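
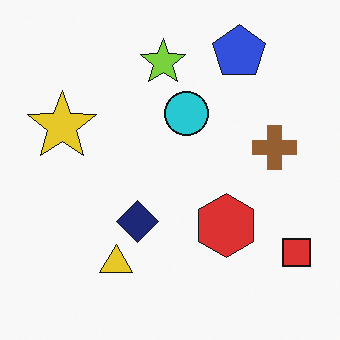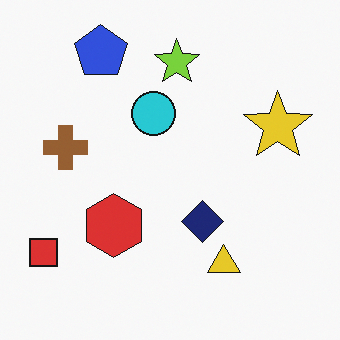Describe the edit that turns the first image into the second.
Flipped horizontally (left ↔ right).

The red square is in the bottom-right of the first image and the bottom-left of the second — shapes on opposite sides of the vertical midline have swapped in a mirror flip.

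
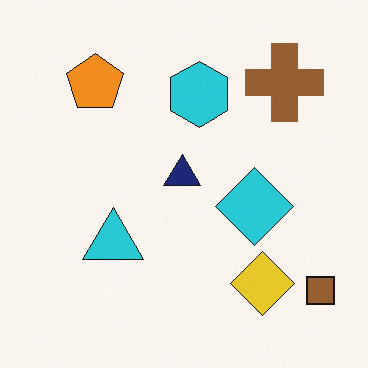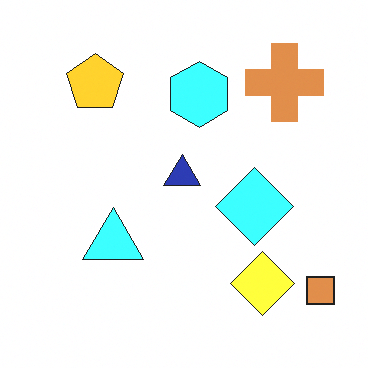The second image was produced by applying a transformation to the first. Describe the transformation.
It was brightened a lot.

Every pixel — background and shapes alike — is uniformly brightened.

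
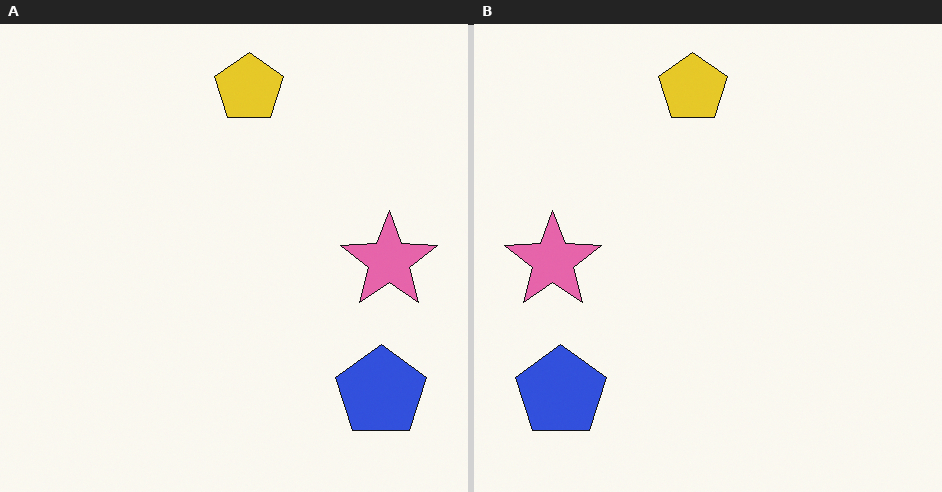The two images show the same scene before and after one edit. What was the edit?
Flipped horizontally (left ↔ right).

The pink star is in the right of the left (A) image and the left of the right (B) — shapes on opposite sides of the vertical midline have swapped in a mirror flip.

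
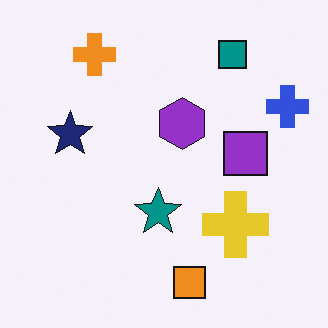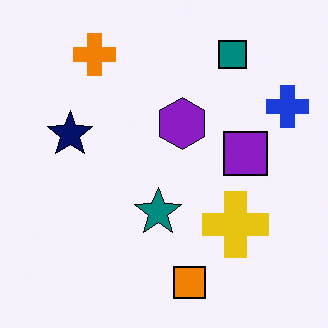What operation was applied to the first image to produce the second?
The second image is the first given slightly increased contrast.

Tones are pushed away from mid-grey across the whole image — a global contrast change.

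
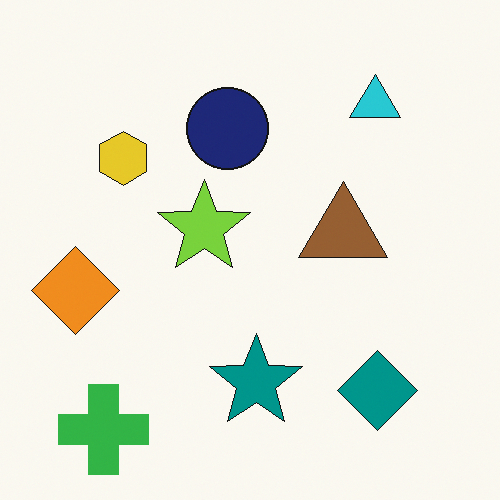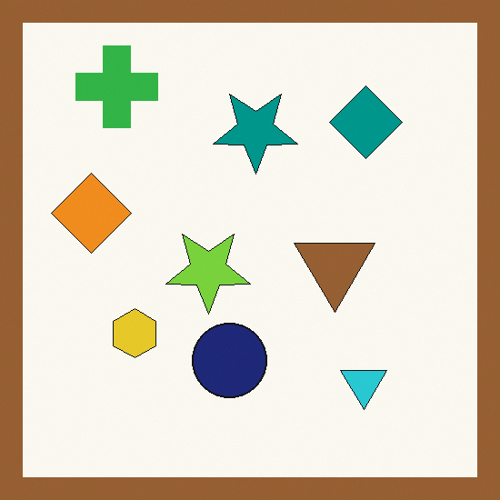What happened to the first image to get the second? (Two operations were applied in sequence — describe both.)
This is the original image flipped vertically (top ↔ bottom), then framed with a brown border.

The green cross is in the bottom-left of the first image and the top-left of the second — shapes on opposite sides of the horizontal midline have swapped in a mirror flip. A solid brown frame runs around the edge of the second image, with the content slightly shrunk inside it.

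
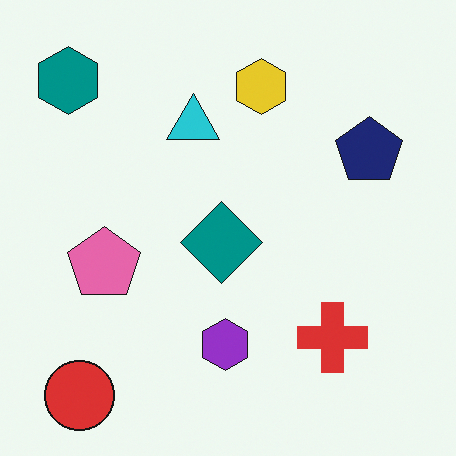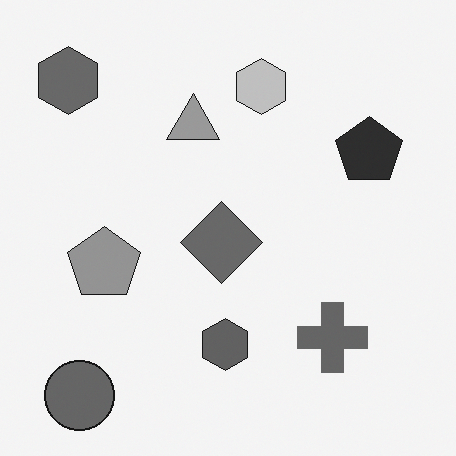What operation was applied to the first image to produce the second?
The transformation is: converted to grayscale.

All color is removed — every shape is now a shade of grey.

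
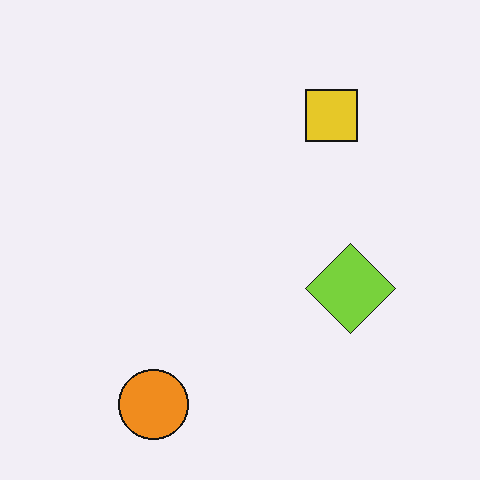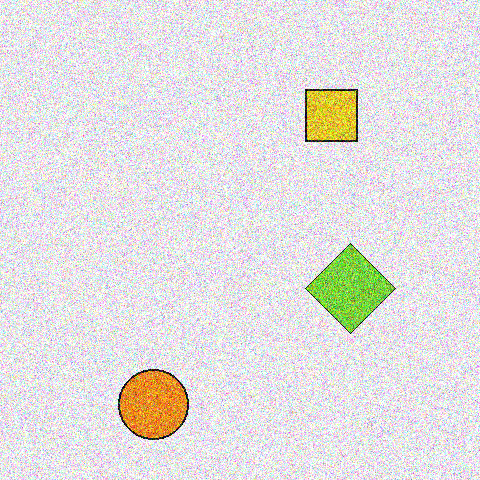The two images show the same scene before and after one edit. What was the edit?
This is the original image degraded with a thick layer of grain.

Random speckle covers the whole image, including the flat background.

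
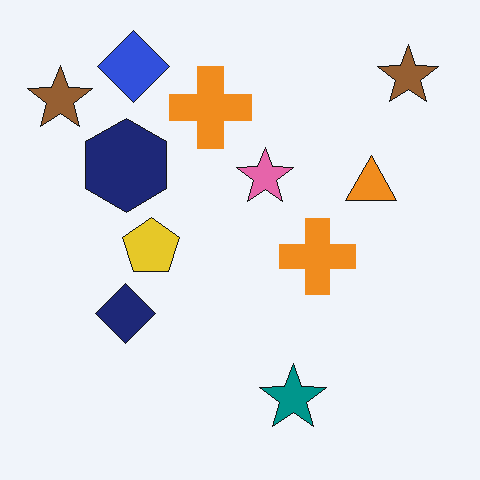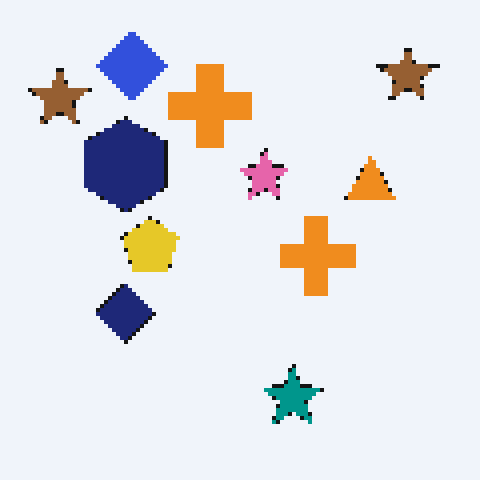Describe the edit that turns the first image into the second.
Mildly pixelated.

Shapes are reduced to large square blocks; fine edges and outlines are lost — a downscale-then-upscale (mosaic) effect.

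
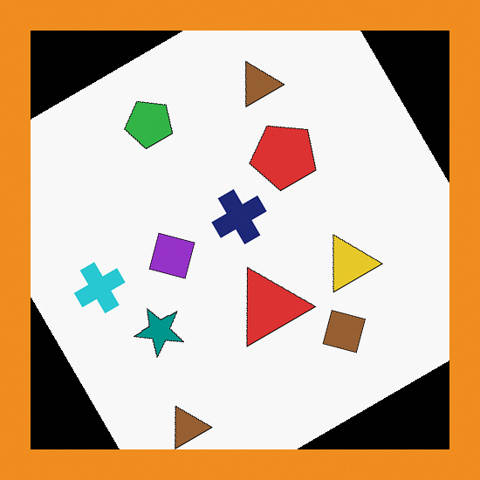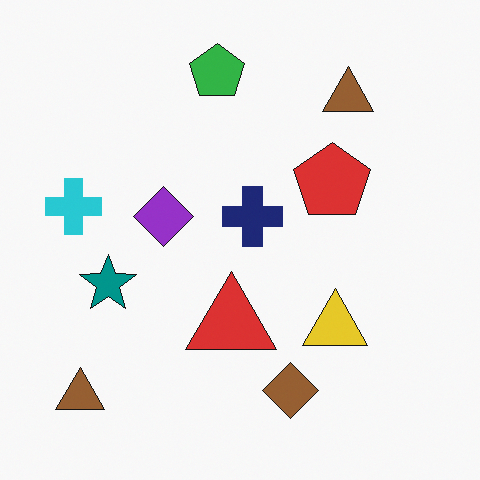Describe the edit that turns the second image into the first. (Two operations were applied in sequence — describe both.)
Rotated counter-clockwise by a large amount — several tens of degrees, then framed with a orange border.

Every shape is tilted by the same angle and the image corners show triangular fill wedges — a whole-image rotation by a non-right angle. A solid orange frame runs around the edge of the first image, with the content slightly shrunk inside it.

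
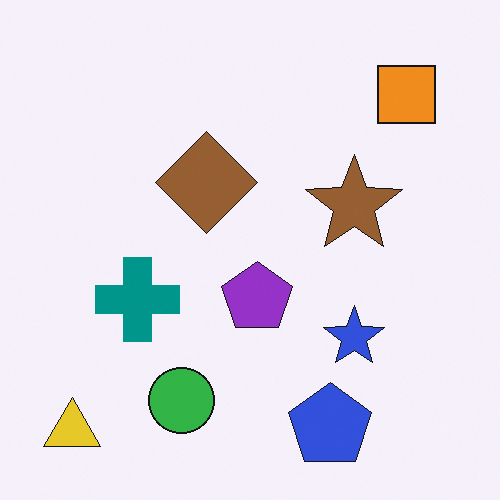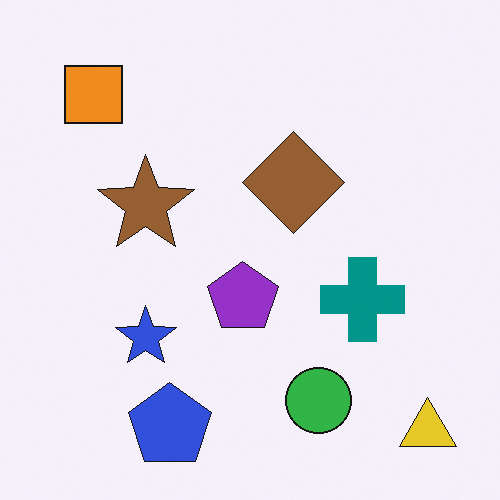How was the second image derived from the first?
The second image is the first flipped horizontally (left ↔ right).

The yellow triangle is in the bottom-left of the first image and the bottom-right of the second — shapes on opposite sides of the vertical midline have swapped in a mirror flip.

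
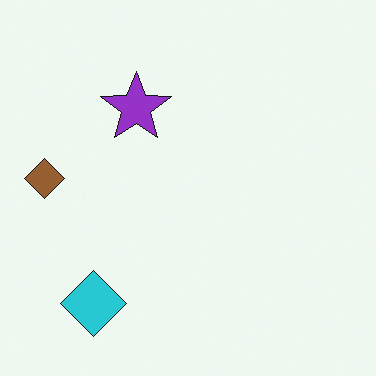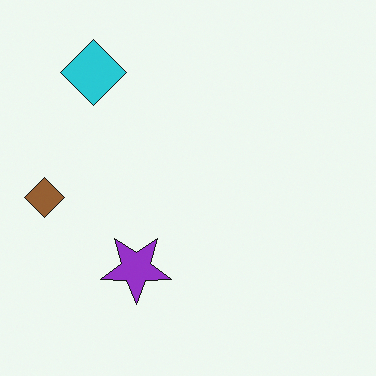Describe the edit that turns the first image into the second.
This is the original image flipped vertically (top ↔ bottom).

The cyan diamond is in the bottom-left of the first image and the top-left of the second — shapes on opposite sides of the horizontal midline have swapped in a mirror flip.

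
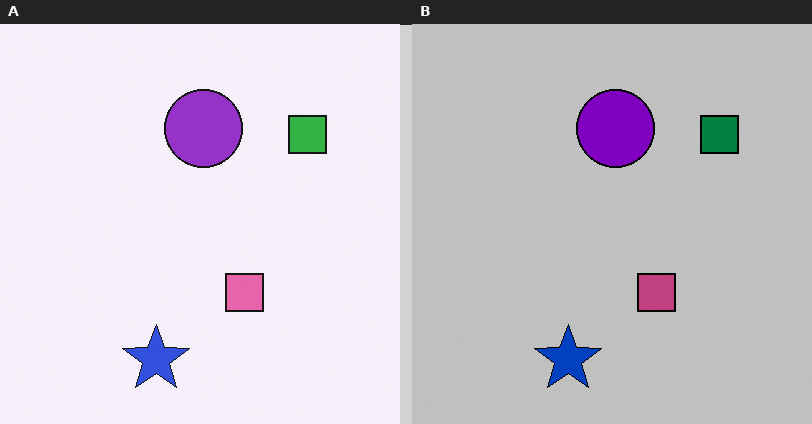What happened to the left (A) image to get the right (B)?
The right (B) image is the left (A) heavily posterized to just a handful of flat colors.

Each flat color has snapped to a coarser quantized level — most visibly, the near-white background has dropped to a flat grey.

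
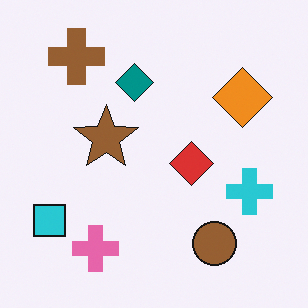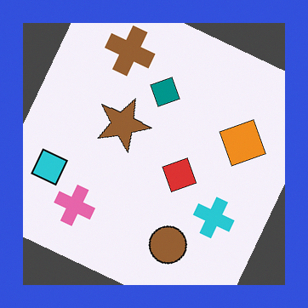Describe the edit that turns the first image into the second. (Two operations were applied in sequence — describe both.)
The transformation is: rotated clockwise by a moderate amount, then framed with a blue border.

Every shape is tilted by the same angle and the image corners show triangular fill wedges — a whole-image rotation by a non-right angle. A solid blue frame runs around the edge of the second image, with the content slightly shrunk inside it.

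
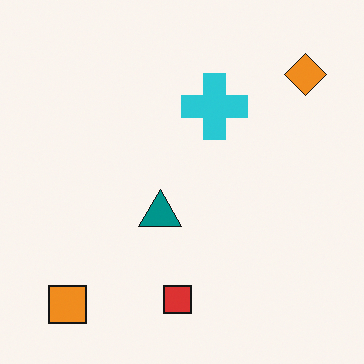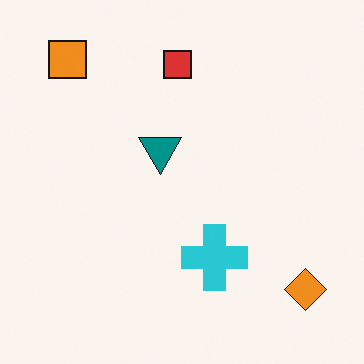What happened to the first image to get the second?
The second image is the first flipped vertically (top ↔ bottom).

The orange square is in the bottom-left of the first image and the top-left of the second — shapes on opposite sides of the horizontal midline have swapped in a mirror flip.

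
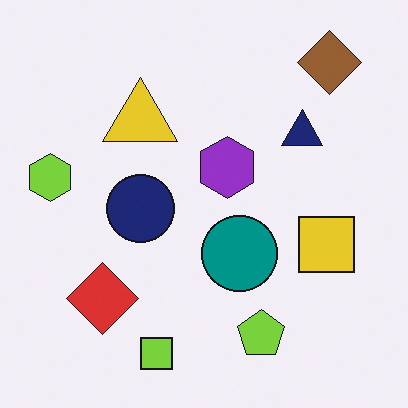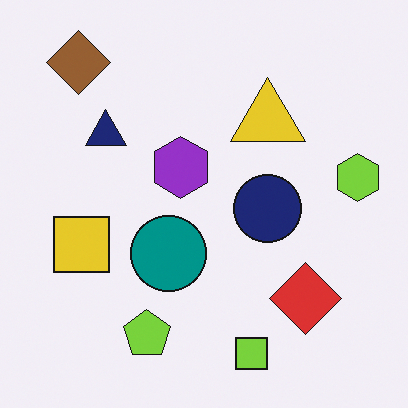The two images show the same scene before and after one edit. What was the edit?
The transformation is: flipped horizontally (left ↔ right).

The lime hexagon is in the left of the first image and the right of the second — shapes on opposite sides of the vertical midline have swapped in a mirror flip.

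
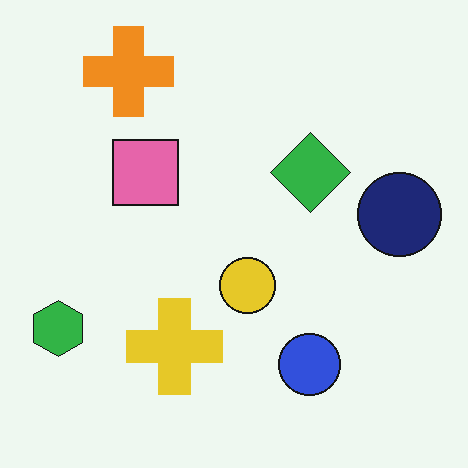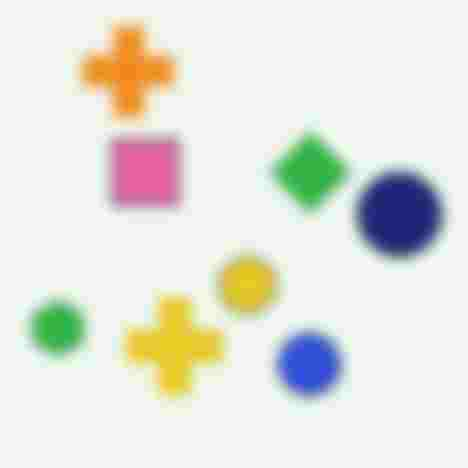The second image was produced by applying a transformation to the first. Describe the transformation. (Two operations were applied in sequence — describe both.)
The image was strongly gaussian-blurred, then degraded with heavy JPEG compression.

Shape edges and outlines are uniformly softened across the whole image. Blocky 8×8 compression artifacts appear around shape edges and the flat background shows ringing — characteristic JPEG degradation.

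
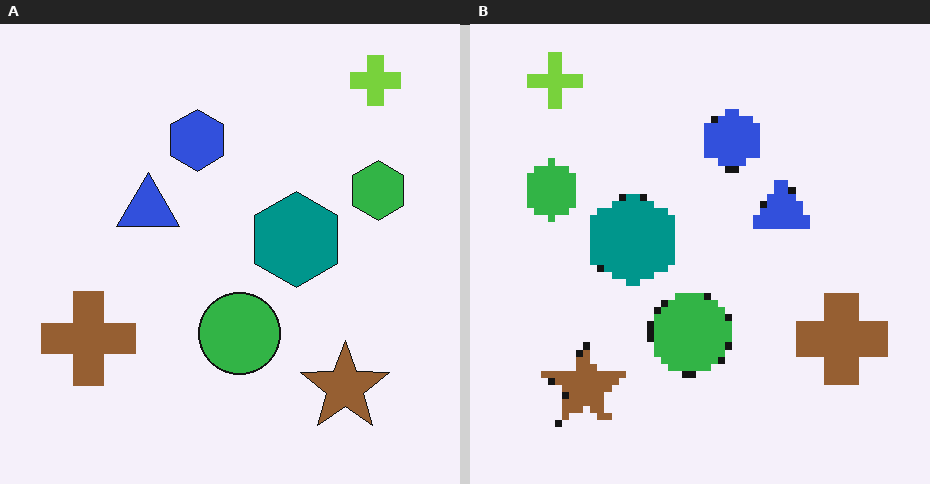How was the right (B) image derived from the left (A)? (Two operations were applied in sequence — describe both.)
The right (B) image is the left (A) flipped horizontally (left ↔ right), then moderately pixelated.

The green hexagon is in the right of the left (A) image and the left of the right (B) — shapes on opposite sides of the vertical midline have swapped in a mirror flip. Shapes are reduced to large square blocks; fine edges and outlines are lost — a downscale-then-upscale (mosaic) effect.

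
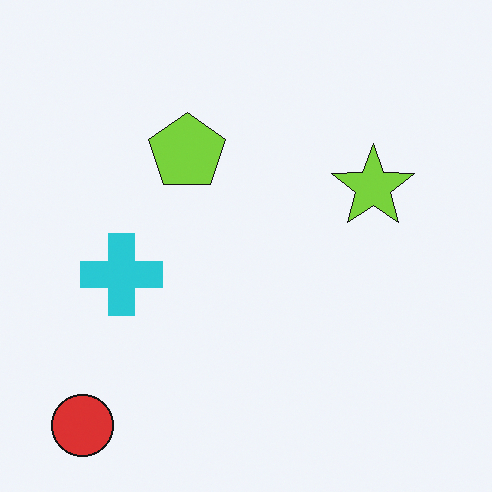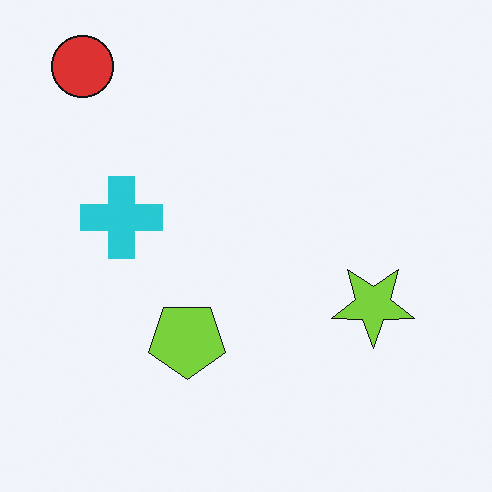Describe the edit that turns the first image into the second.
The image was flipped vertically (top ↔ bottom).

The red circle is in the bottom-left of the first image and the top-left of the second — shapes on opposite sides of the horizontal midline have swapped in a mirror flip.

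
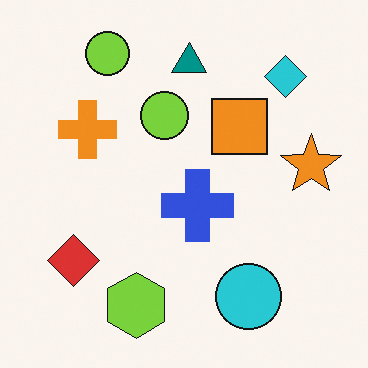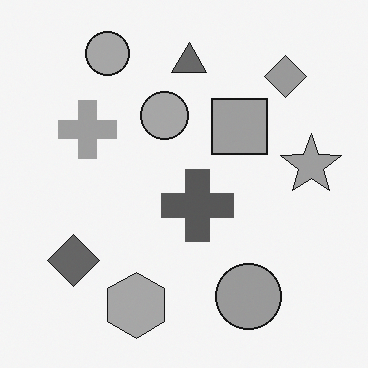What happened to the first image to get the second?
Converted to grayscale.

All color is removed — every shape is now a shade of grey.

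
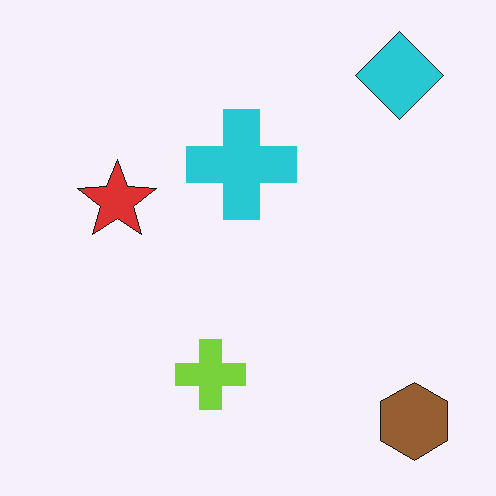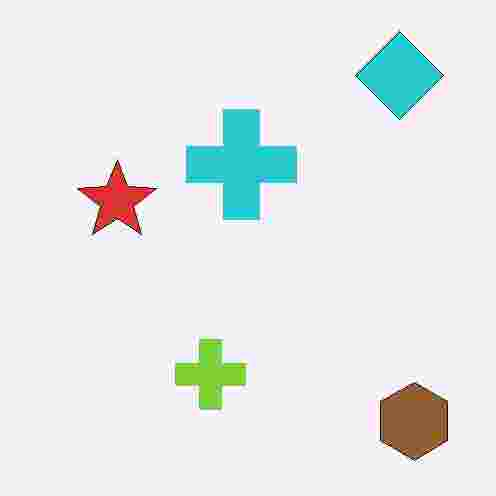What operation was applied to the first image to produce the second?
The image was heavily JPEG-compressed with obvious blocking artifacts.

Blocky 8×8 compression artifacts appear around shape edges and the flat background shows ringing — characteristic JPEG degradation.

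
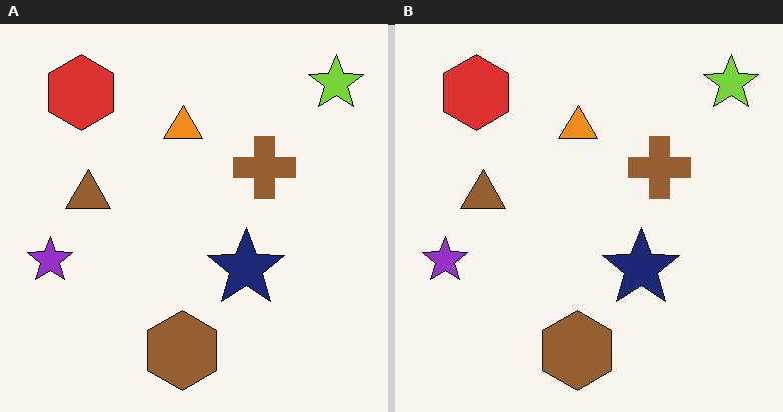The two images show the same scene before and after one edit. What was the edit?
The right (B) image is the left (A) JPEG-compressed with visible artifacts.

Blocky 8×8 compression artifacts appear around shape edges and the flat background shows ringing — characteristic JPEG degradation.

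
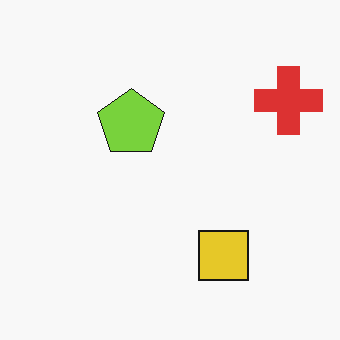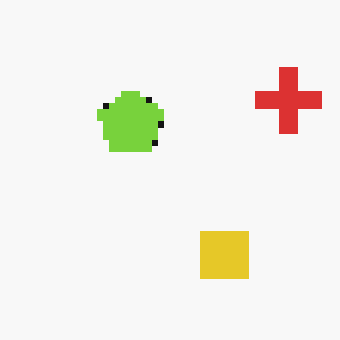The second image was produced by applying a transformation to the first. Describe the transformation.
It was pixelated into visible square blocks.

Shapes are reduced to large square blocks; fine edges and outlines are lost — a downscale-then-upscale (mosaic) effect.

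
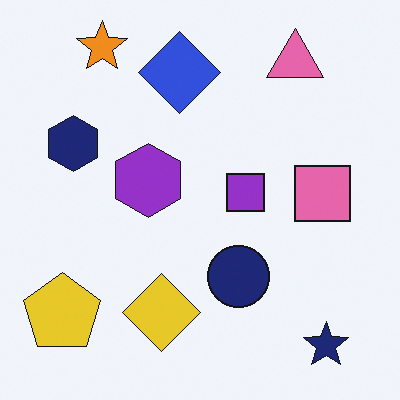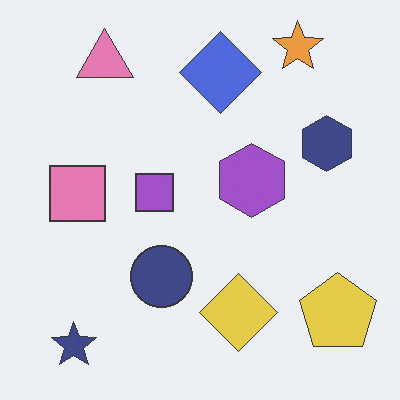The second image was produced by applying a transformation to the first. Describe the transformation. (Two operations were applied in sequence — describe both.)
The second image is the first flipped horizontally (left ↔ right), then given slightly reduced contrast.

The yellow pentagon is in the bottom-left of the first image and the bottom-right of the second — shapes on opposite sides of the vertical midline have swapped in a mirror flip. Tones are pushed toward mid-grey across the whole image — a global contrast change.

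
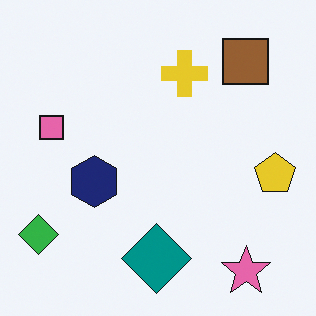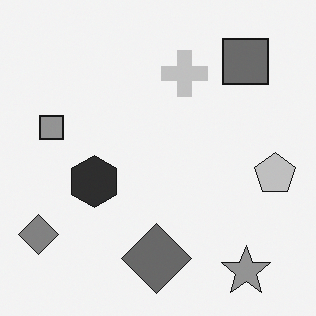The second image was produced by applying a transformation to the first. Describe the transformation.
The transformation is: converted to grayscale.

All color is removed — every shape is now a shade of grey.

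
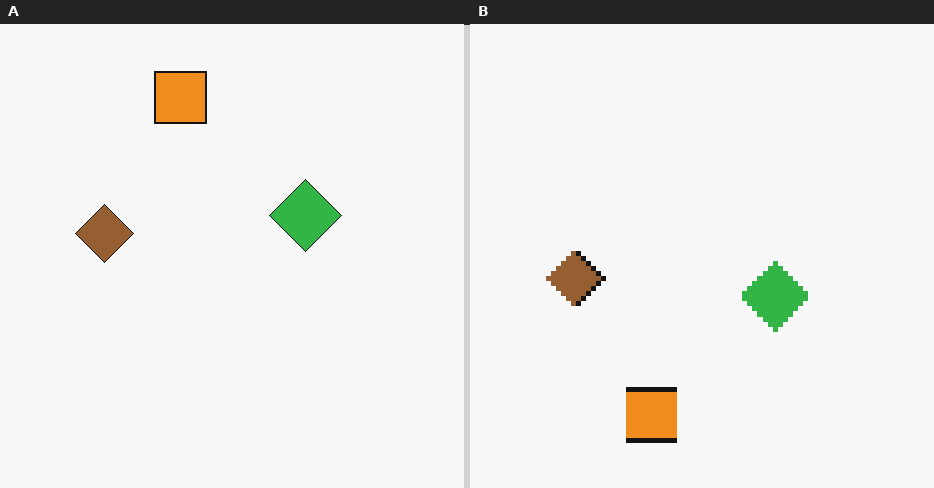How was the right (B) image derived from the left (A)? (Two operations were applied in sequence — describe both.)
Flipped vertically (top ↔ bottom), then lightly pixelated (a mild mosaic effect).

The orange square is in the top of the left (A) image and the bottom of the right (B) — shapes on opposite sides of the horizontal midline have swapped in a mirror flip. Shapes are reduced to large square blocks; fine edges and outlines are lost — a downscale-then-upscale (mosaic) effect.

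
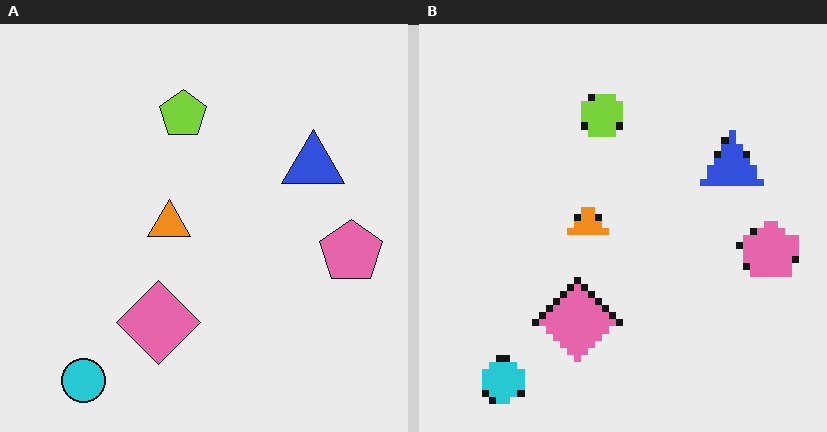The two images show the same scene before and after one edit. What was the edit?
It was pixelated into visible square blocks.

Shapes are reduced to large square blocks; fine edges and outlines are lost — a downscale-then-upscale (mosaic) effect.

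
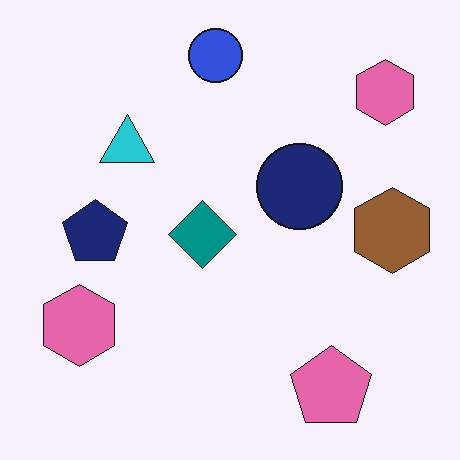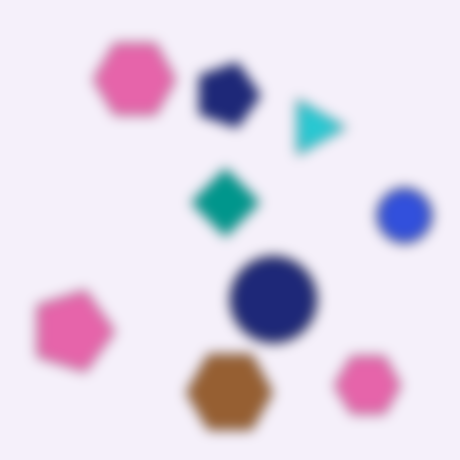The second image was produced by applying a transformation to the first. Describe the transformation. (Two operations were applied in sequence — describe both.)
Strongly gaussian-blurred, then rotated 90° clockwise.

Shape edges and outlines are uniformly softened across the whole image. The pink pentagon sits in the bottom-right of the first image and the bottom-left of the second — consistent with a whole-image 90° clockwise rotation.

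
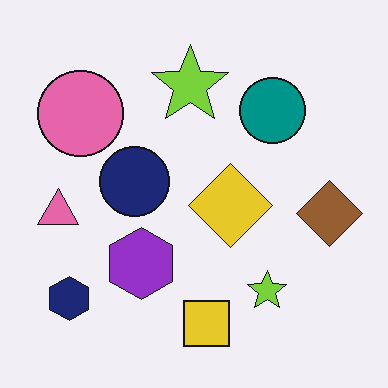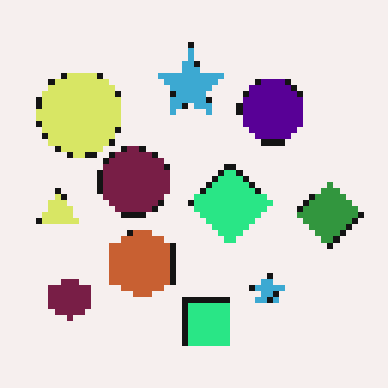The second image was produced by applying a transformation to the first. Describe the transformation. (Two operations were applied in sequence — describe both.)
The image was hue-shifted by a moderate amount, then pixelated into visible square blocks.

Every shape's color has rotated by the same amount around the hue wheel — a uniform hue shift. Shapes are reduced to large square blocks; fine edges and outlines are lost — a downscale-then-upscale (mosaic) effect.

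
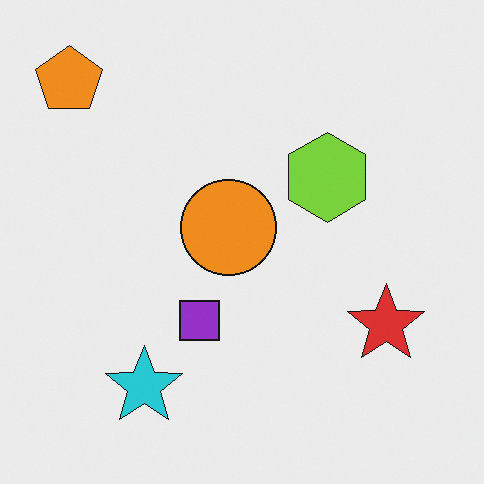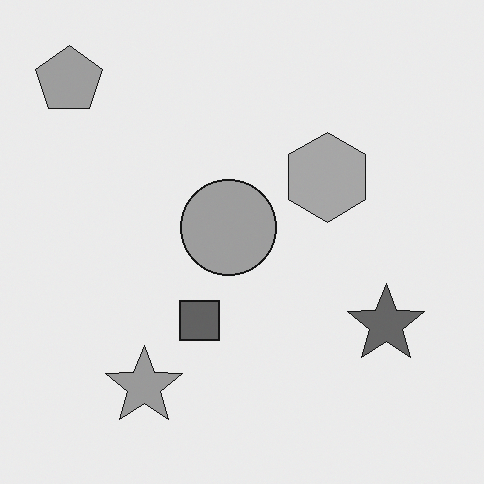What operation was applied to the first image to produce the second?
Converted to grayscale.

All color is removed — every shape is now a shade of grey.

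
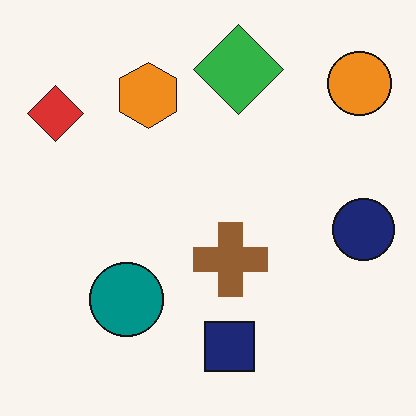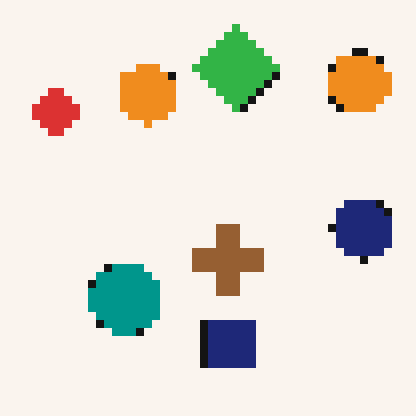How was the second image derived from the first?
This is the original image pixelated into visible square blocks.

Shapes are reduced to large square blocks; fine edges and outlines are lost — a downscale-then-upscale (mosaic) effect.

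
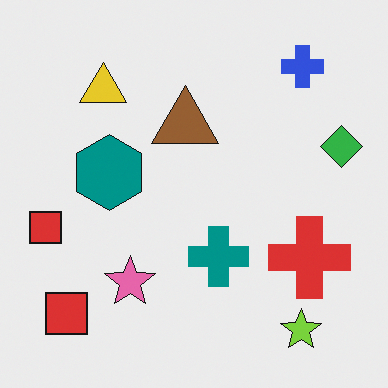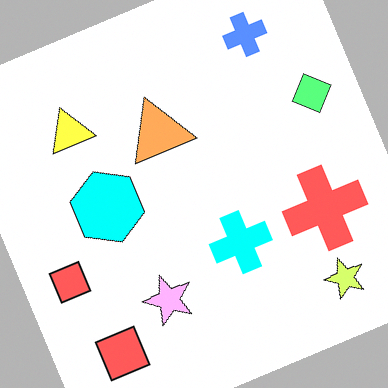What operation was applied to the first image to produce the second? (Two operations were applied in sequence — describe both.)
The transformation is: brightened a lot, then rotated counter-clockwise by a clearly visible amount.

Every pixel — background and shapes alike — is uniformly brightened. Every shape is tilted by the same angle and the image corners show triangular fill wedges — a whole-image rotation by a non-right angle.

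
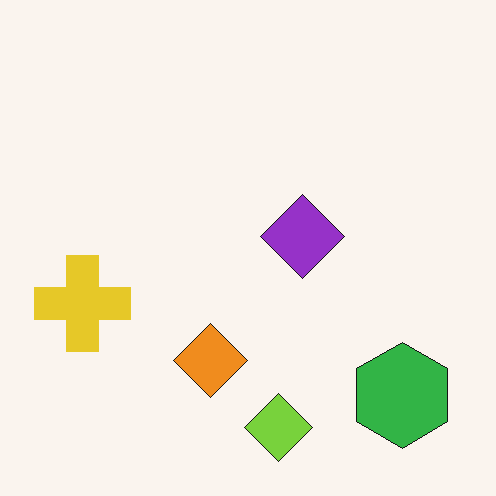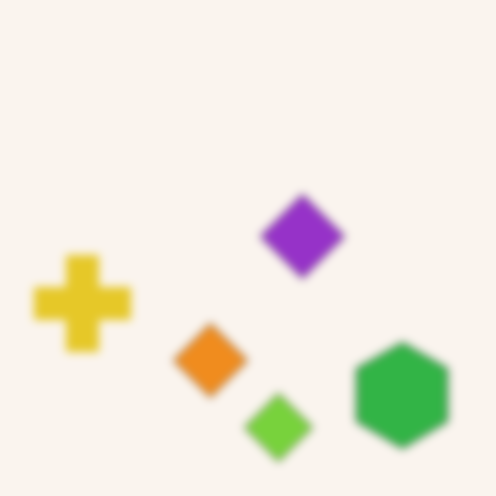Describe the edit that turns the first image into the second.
Moderately blurred.

Shape edges and outlines are uniformly softened across the whole image.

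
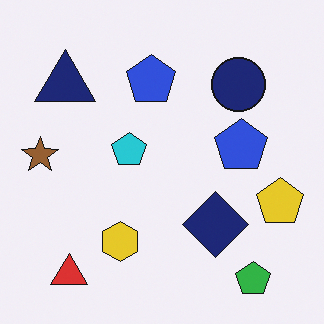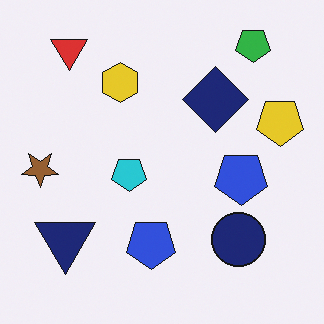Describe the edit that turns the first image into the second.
This is the original image flipped vertically (top ↔ bottom).

The green pentagon is in the bottom-right of the first image and the top-right of the second — shapes on opposite sides of the horizontal midline have swapped in a mirror flip.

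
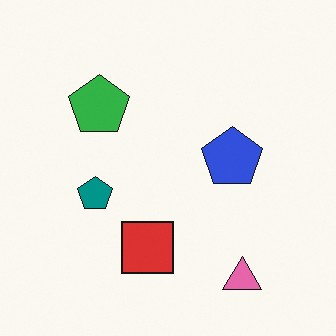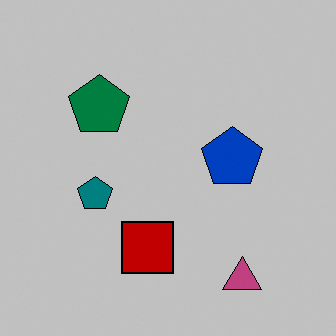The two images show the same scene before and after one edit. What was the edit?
The second image is the first aggressively posterized.

Each flat color has snapped to a coarser quantized level — most visibly, the near-white background has dropped to a flat grey.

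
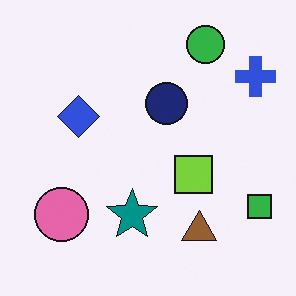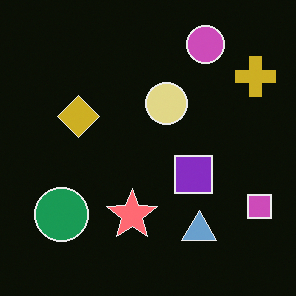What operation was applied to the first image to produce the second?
The image was color-inverted (negative).

The light background has become dark and every shape's color is its complement — a photographic negative.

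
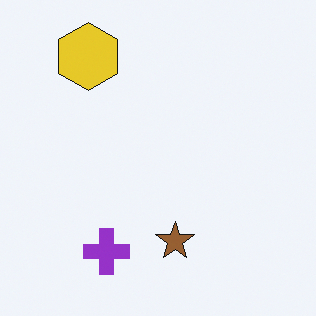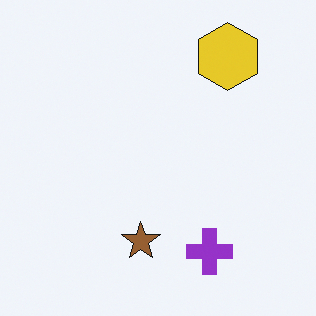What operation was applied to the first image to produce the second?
The second image is the first flipped horizontally (left ↔ right).

The yellow hexagon is in the top-left of the first image and the top-right of the second — shapes on opposite sides of the vertical midline have swapped in a mirror flip.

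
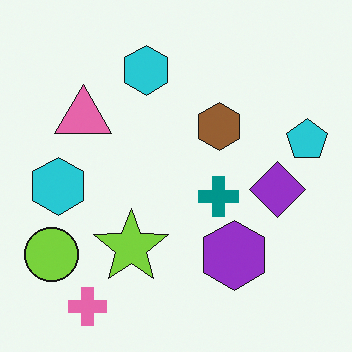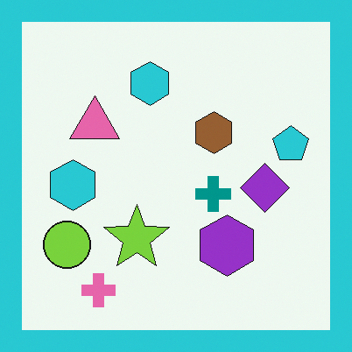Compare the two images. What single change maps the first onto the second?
This is the original image framed with a cyan border.

A solid cyan frame runs around the edge of the second image, with the content slightly shrunk inside it.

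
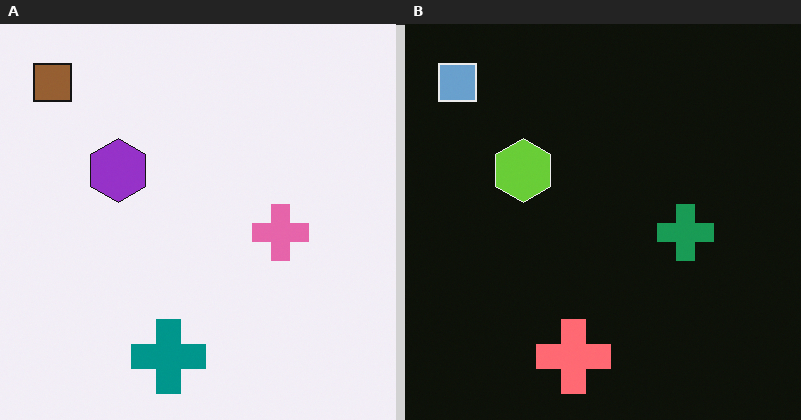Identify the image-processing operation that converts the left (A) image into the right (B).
The right (B) image is the left (A) color-inverted (negative).

The light background has become dark and every shape's color is its complement — a photographic negative.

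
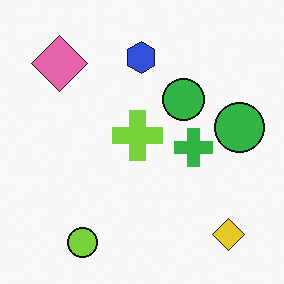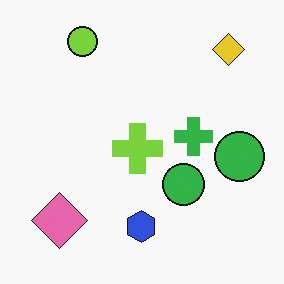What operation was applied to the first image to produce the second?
It was flipped vertically (top ↔ bottom).

The lime circle is in the bottom-left of the first image and the top-left of the second — shapes on opposite sides of the horizontal midline have swapped in a mirror flip.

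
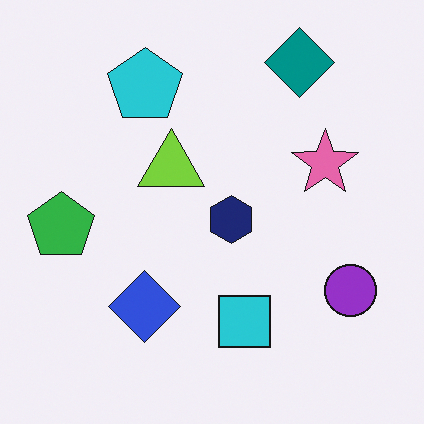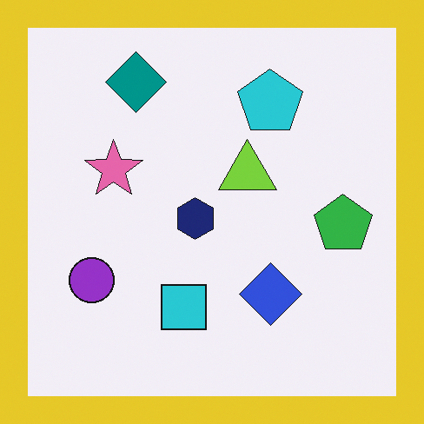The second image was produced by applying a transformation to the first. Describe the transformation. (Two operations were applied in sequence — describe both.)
The image was flipped horizontally (left ↔ right), then framed with a yellow border.

The green pentagon is in the left of the first image and the right of the second — shapes on opposite sides of the vertical midline have swapped in a mirror flip. A solid yellow frame runs around the edge of the second image, with the content slightly shrunk inside it.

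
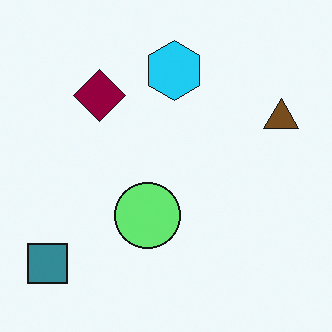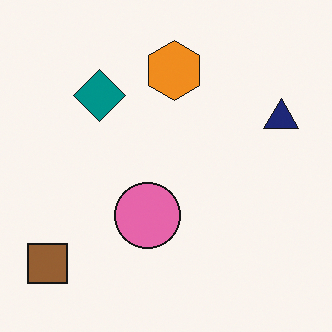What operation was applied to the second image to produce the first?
This is the original image hue-shifted through roughly half the color wheel.

Every shape's color has rotated by the same amount around the hue wheel — a uniform hue shift.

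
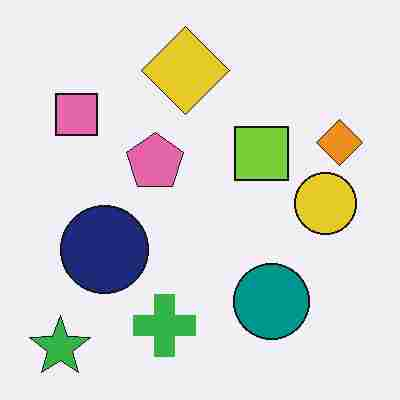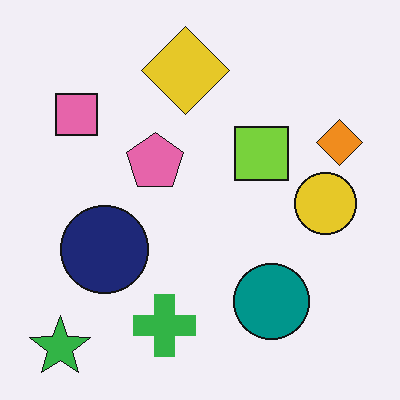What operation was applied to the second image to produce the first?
Heavily JPEG-compressed with obvious blocking artifacts.

Blocky 8×8 compression artifacts appear around shape edges and the flat background shows ringing — characteristic JPEG degradation.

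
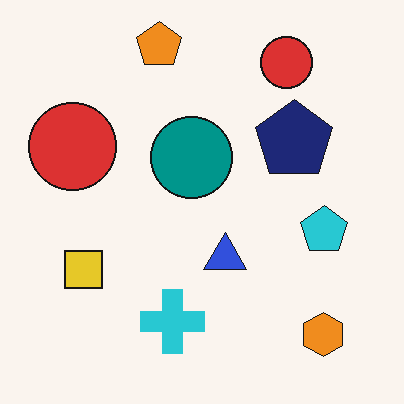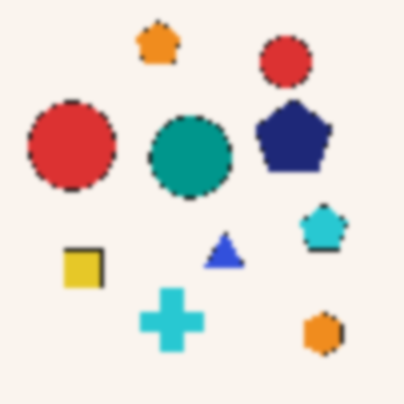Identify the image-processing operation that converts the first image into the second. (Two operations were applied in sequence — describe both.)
The second image is the first lightly pixelated (a mild mosaic effect), then slightly softened.

Shapes are reduced to large square blocks; fine edges and outlines are lost — a downscale-then-upscale (mosaic) effect. Shape edges and outlines are uniformly softened across the whole image.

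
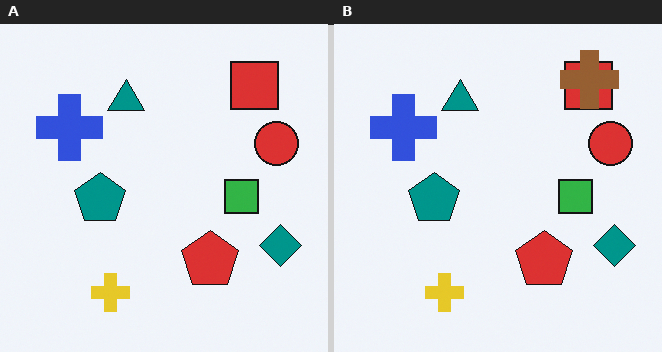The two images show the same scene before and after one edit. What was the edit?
The transformation is: overlaid with an additional brown cross.

A brown cross appears in the right (B) image that is absent from the left (A).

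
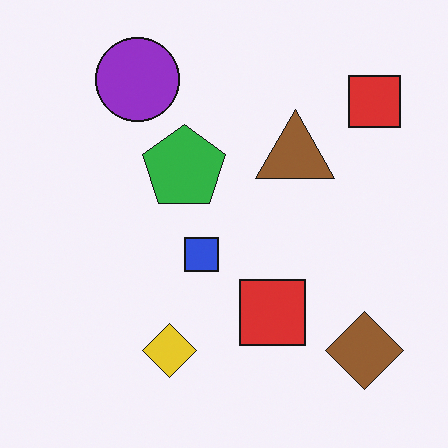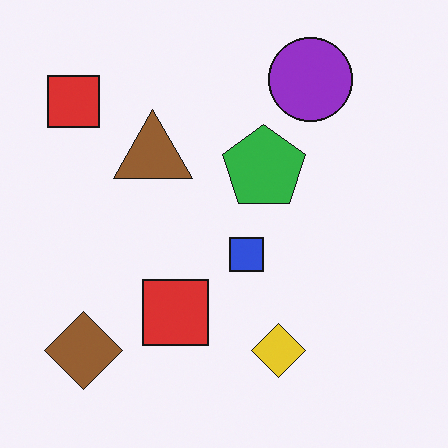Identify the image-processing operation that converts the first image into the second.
It was flipped horizontally (left ↔ right).

The brown diamond is in the bottom-right of the first image and the bottom-left of the second — shapes on opposite sides of the vertical midline have swapped in a mirror flip.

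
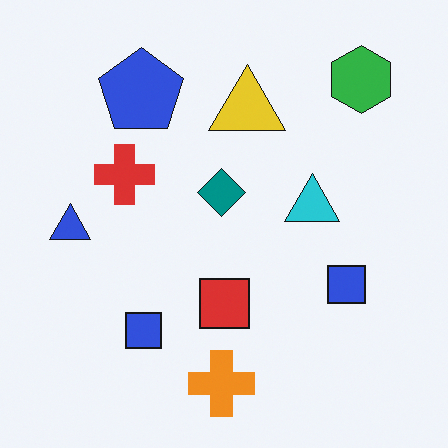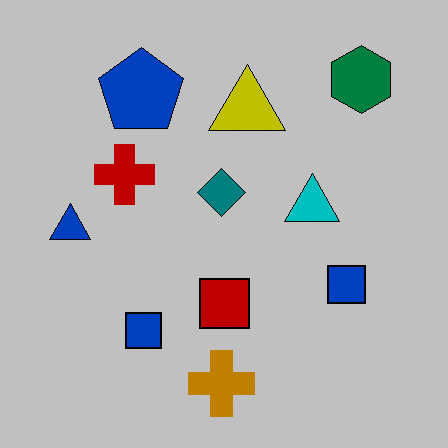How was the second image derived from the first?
The second image is the first aggressively posterized.

Each flat color has snapped to a coarser quantized level — most visibly, the near-white background has dropped to a flat grey.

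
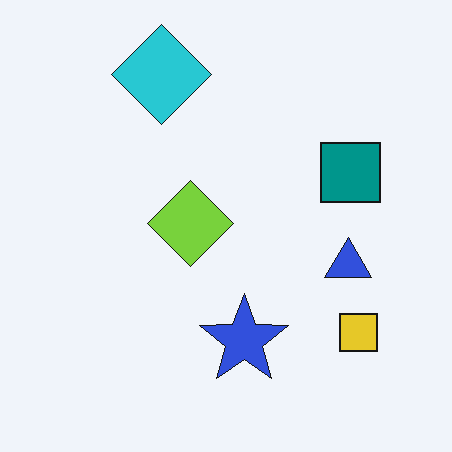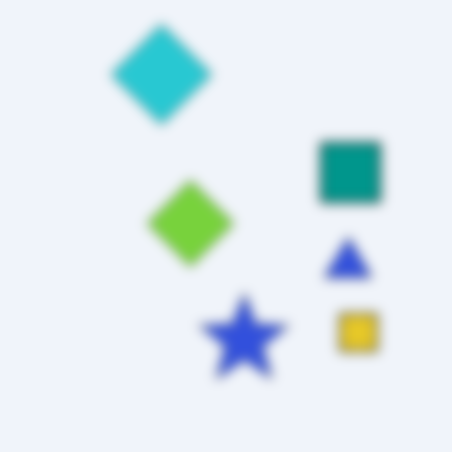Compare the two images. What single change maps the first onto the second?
The transformation is: strongly gaussian-blurred.

Shape edges and outlines are uniformly softened across the whole image.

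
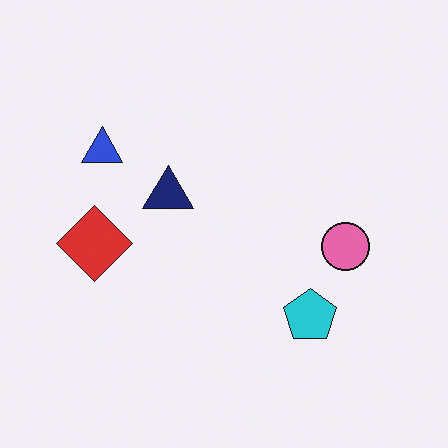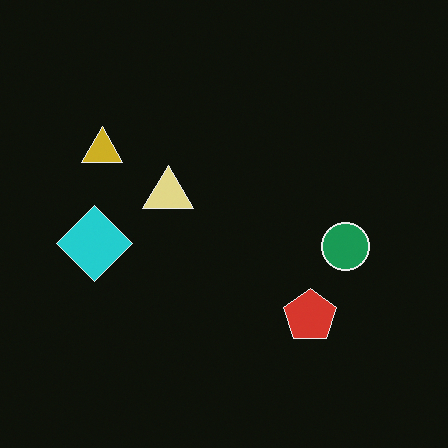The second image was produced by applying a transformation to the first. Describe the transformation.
The image was color-inverted (negative).

The light background has become dark and every shape's color is its complement — a photographic negative.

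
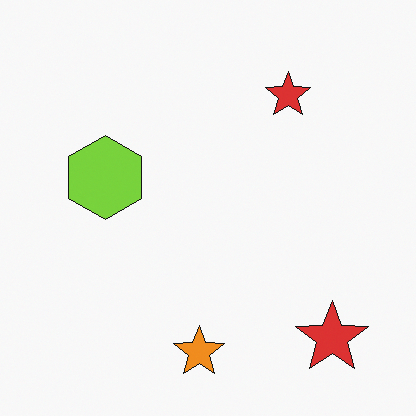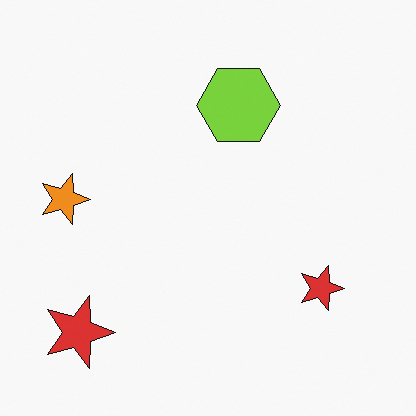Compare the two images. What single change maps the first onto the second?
Rotated 90° clockwise.

The orange star sits in the bottom of the first image and the left of the second — consistent with a whole-image 90° clockwise rotation.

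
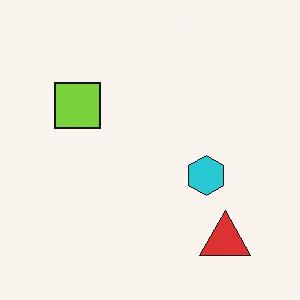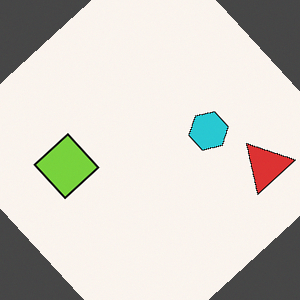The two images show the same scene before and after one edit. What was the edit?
Rotated counter-clockwise by a large amount — several tens of degrees.

Every shape is tilted by the same angle and the image corners show triangular fill wedges — a whole-image rotation by a non-right angle.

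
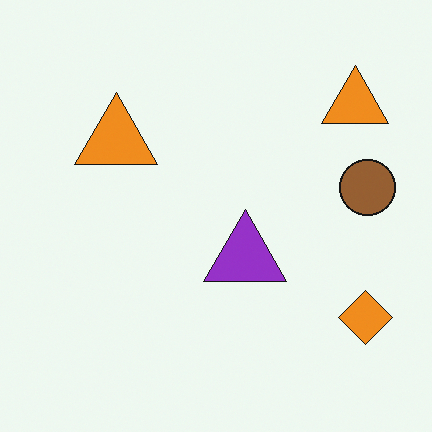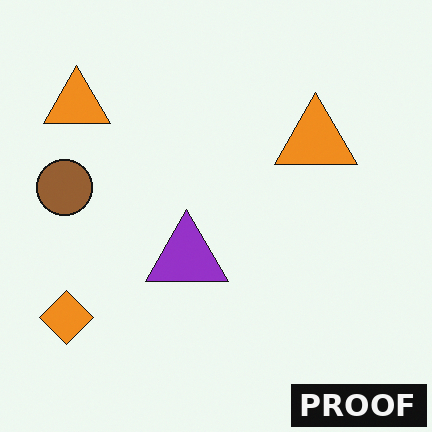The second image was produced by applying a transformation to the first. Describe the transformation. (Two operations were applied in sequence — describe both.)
It was flipped horizontally (left ↔ right), then watermarked with the text "PROOF" in the lower-right corner.

The brown circle is in the right of the first image and the left of the second — shapes on opposite sides of the vertical midline have swapped in a mirror flip. A dark label reading "PROOF" appears in the lower-right corner.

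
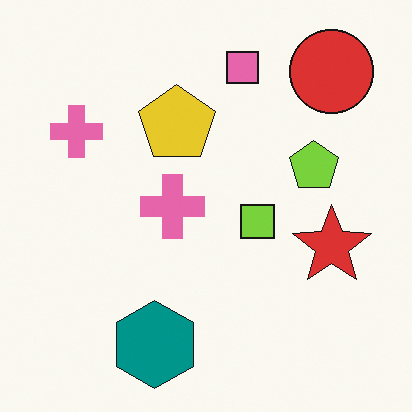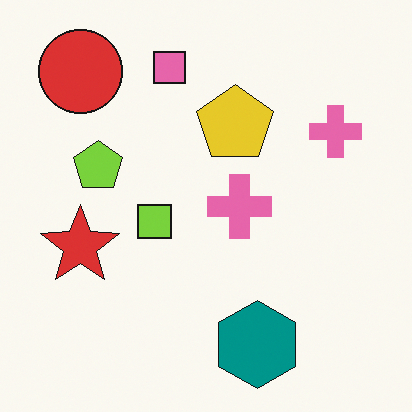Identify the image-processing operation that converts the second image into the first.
Flipped horizontally (left ↔ right).

The red circle is in the top-left of the second image and the top-right of the first — shapes on opposite sides of the vertical midline have swapped in a mirror flip.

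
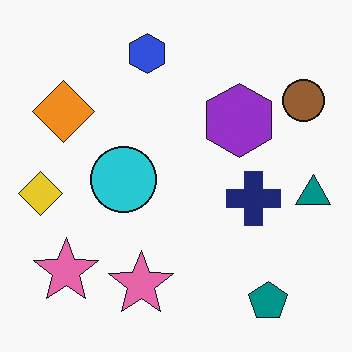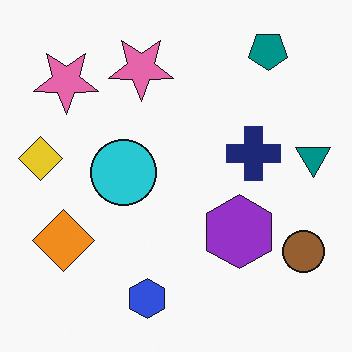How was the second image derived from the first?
This is the original image flipped vertically (top ↔ bottom).

The teal pentagon is in the bottom-right of the first image and the top-right of the second — shapes on opposite sides of the horizontal midline have swapped in a mirror flip.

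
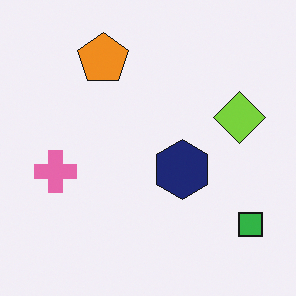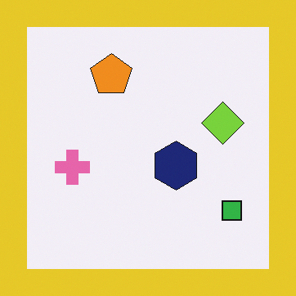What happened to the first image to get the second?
The transformation is: framed with a yellow border.

A solid yellow frame runs around the edge of the second image, with the content slightly shrunk inside it.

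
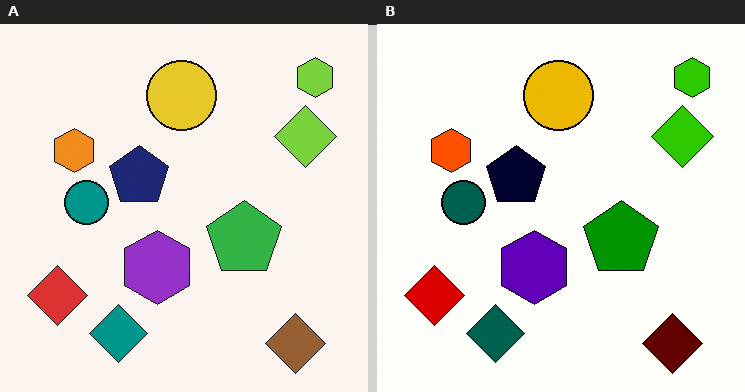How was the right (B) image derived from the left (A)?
Given much higher contrast.

Tones are pushed away from mid-grey across the whole image — a global contrast change.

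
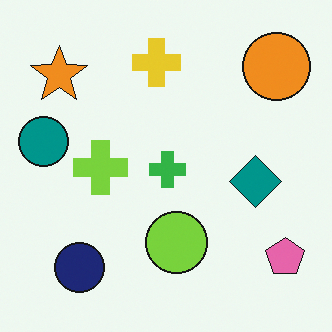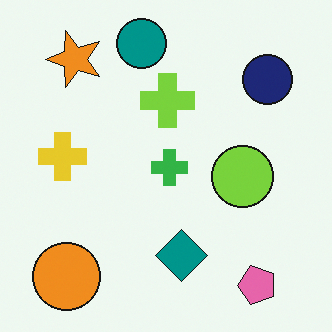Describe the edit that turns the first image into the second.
The second image is the first transposed (reflected across the top-left ↔ bottom-right diagonal).

Shapes have swapped their row and column positions — what was in the top-right is now in the bottom-left — a diagonal reflection.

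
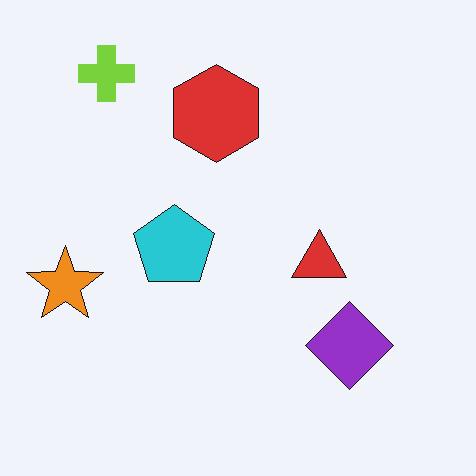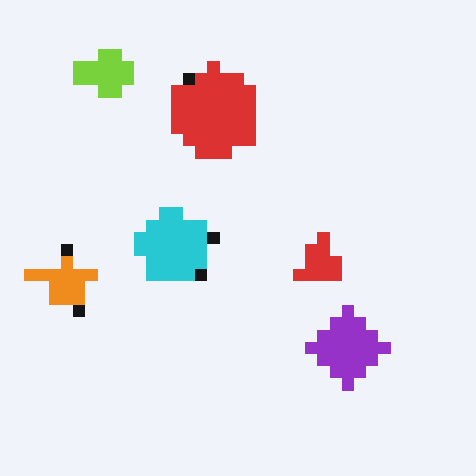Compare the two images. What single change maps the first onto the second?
It was heavily pixelated into large blocks.

Shapes are reduced to large square blocks; fine edges and outlines are lost — a downscale-then-upscale (mosaic) effect.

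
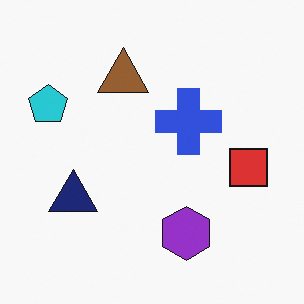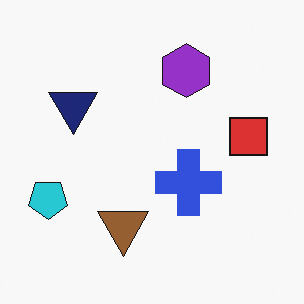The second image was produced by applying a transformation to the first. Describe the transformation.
It was flipped vertically (top ↔ bottom).

The purple hexagon is in the bottom of the first image and the top of the second — shapes on opposite sides of the horizontal midline have swapped in a mirror flip.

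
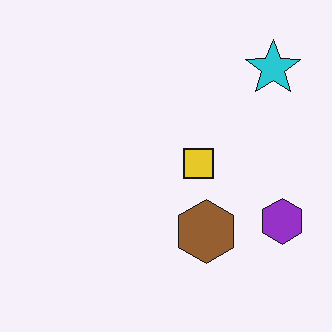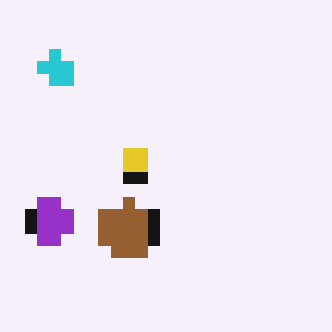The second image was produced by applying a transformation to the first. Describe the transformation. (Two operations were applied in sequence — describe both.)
It was heavily pixelated into large blocks, then flipped horizontally (left ↔ right).

Shapes are reduced to large square blocks; fine edges and outlines are lost — a downscale-then-upscale (mosaic) effect. The purple hexagon is in the right of the first image and the left of the second — shapes on opposite sides of the vertical midline have swapped in a mirror flip.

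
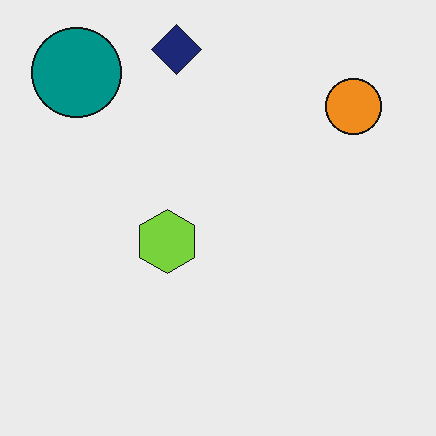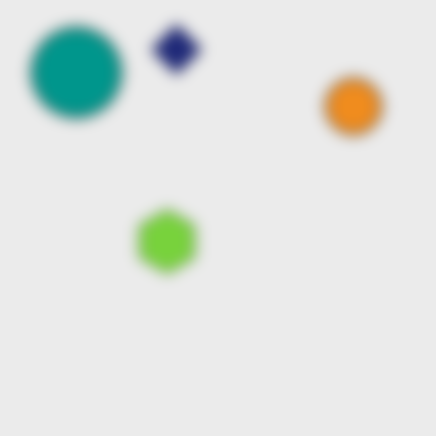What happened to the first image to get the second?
Strongly gaussian-blurred.

Shape edges and outlines are uniformly softened across the whole image.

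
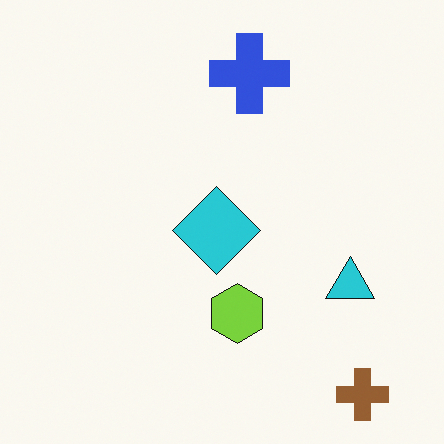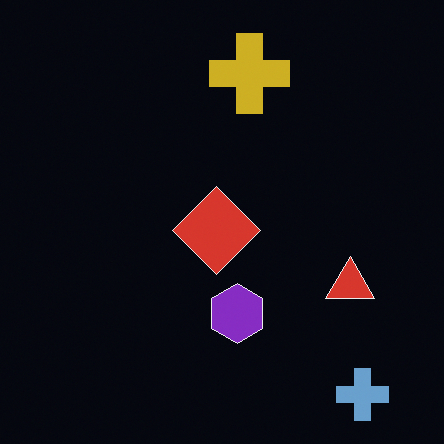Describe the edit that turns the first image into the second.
This is the original image color-inverted (negative).

The light background has become dark and every shape's color is its complement — a photographic negative.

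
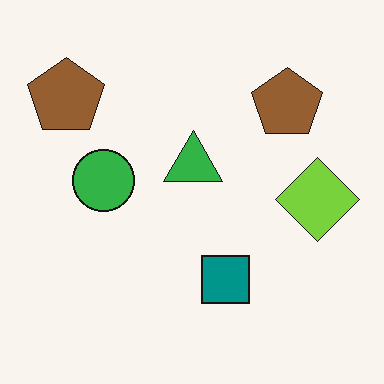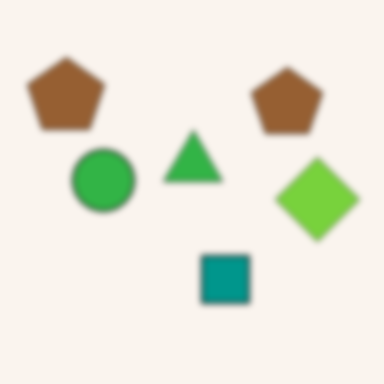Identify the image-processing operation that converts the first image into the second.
The transformation is: noticeably gaussian-blurred.

Shape edges and outlines are uniformly softened across the whole image.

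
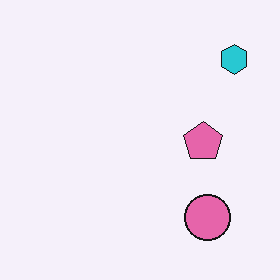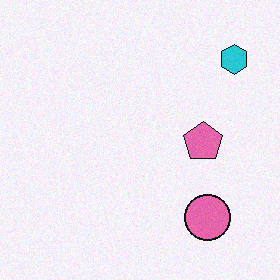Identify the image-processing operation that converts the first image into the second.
The image was degraded with a light layer of grain.

Random speckle covers the whole image, including the flat background.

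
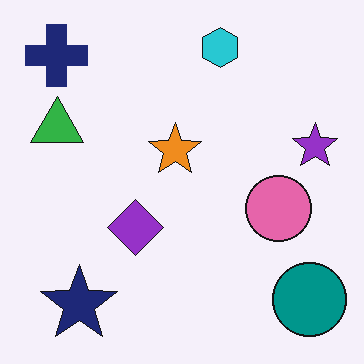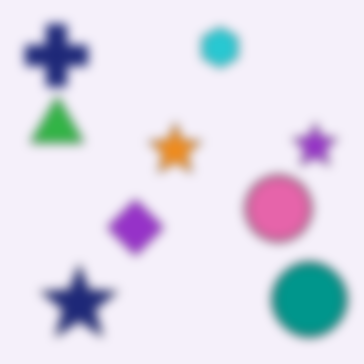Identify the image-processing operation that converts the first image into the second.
Heavily blurred.

Shape edges and outlines are uniformly softened across the whole image.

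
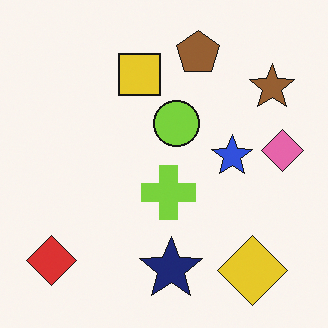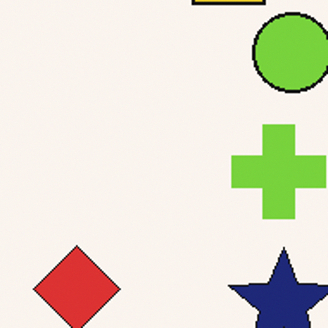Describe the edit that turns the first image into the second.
This is the original image cropped to a noticeably smaller region and rescaled.

The visible shapes are larger and the field of view is narrower; shapes near the original edges may be partly or wholly outside the frame — a crop-and-rescale.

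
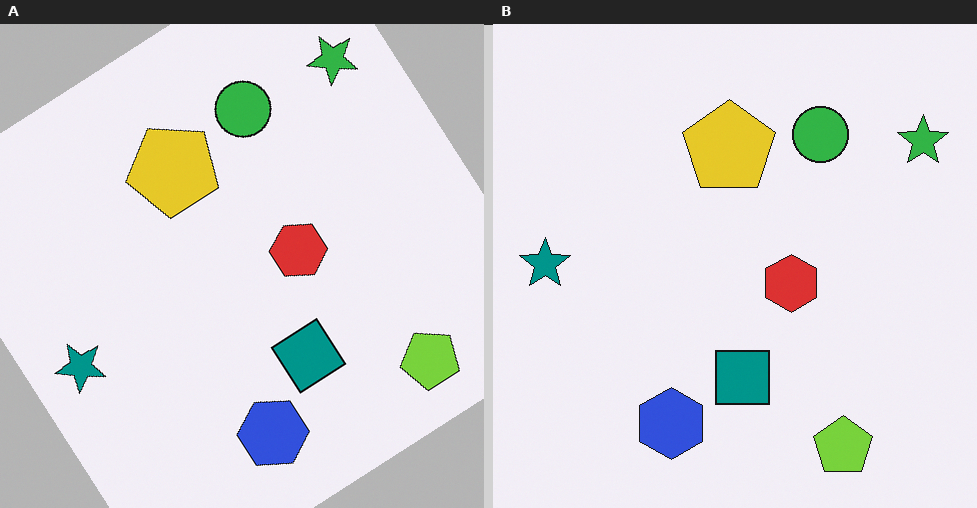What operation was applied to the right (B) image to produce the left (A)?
The transformation is: rotated counter-clockwise by a large amount — several tens of degrees.

Every shape is tilted by the same angle and the image corners show triangular fill wedges — a whole-image rotation by a non-right angle.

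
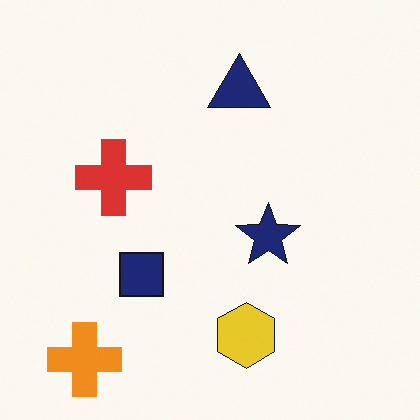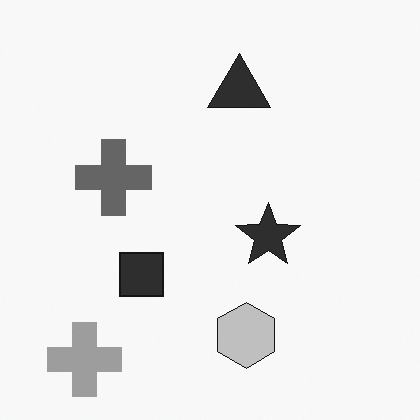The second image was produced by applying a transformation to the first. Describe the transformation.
Converted to grayscale.

All color is removed — every shape is now a shade of grey.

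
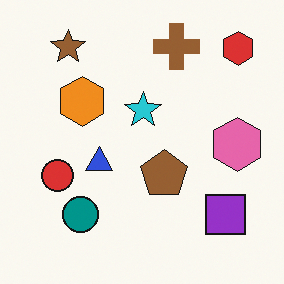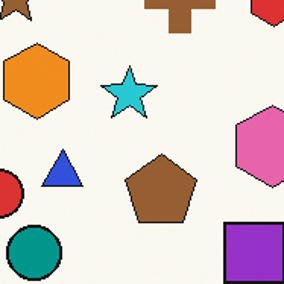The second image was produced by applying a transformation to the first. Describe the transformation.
It was cropped slightly and scaled back up.

The visible shapes are larger and the field of view is narrower; shapes near the original edges may be partly or wholly outside the frame — a crop-and-rescale.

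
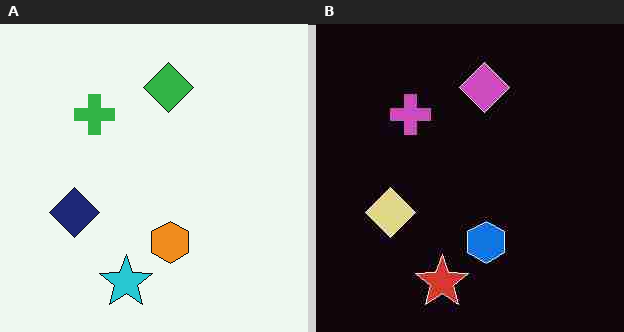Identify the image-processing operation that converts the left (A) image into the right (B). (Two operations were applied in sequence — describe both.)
The image was color-inverted (negative), then heavily JPEG-compressed with obvious blocking artifacts.

The light background has become dark and every shape's color is its complement — a photographic negative. Blocky 8×8 compression artifacts appear around shape edges and the flat background shows ringing — characteristic JPEG degradation.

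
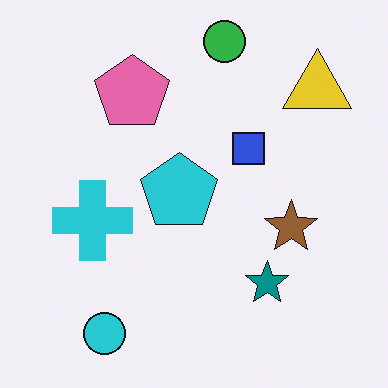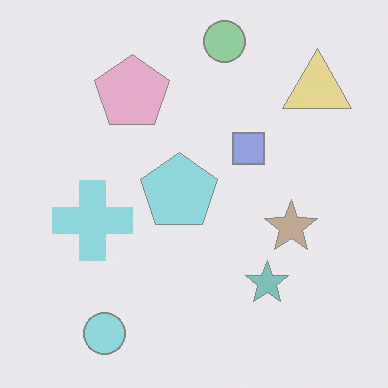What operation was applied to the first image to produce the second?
The image was given much lower contrast.

Tones are pushed toward mid-grey across the whole image — a global contrast change.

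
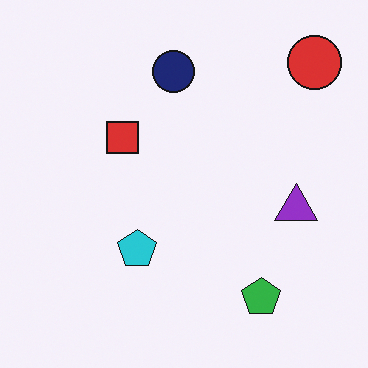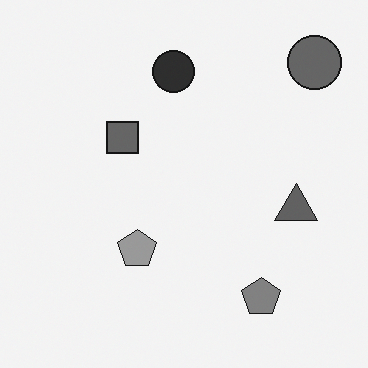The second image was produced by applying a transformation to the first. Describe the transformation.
The image was converted to grayscale.

All color is removed — every shape is now a shade of grey.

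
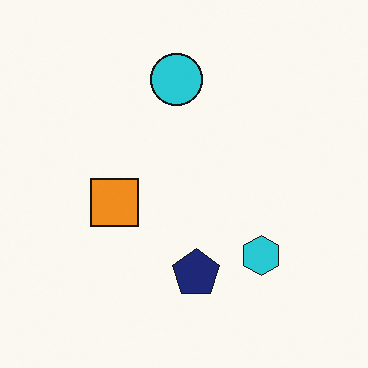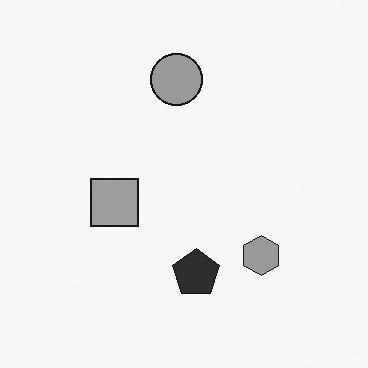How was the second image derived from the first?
It was converted to grayscale.

All color is removed — every shape is now a shade of grey.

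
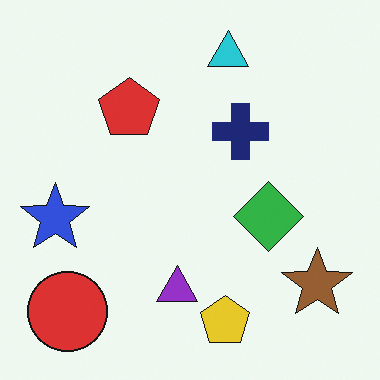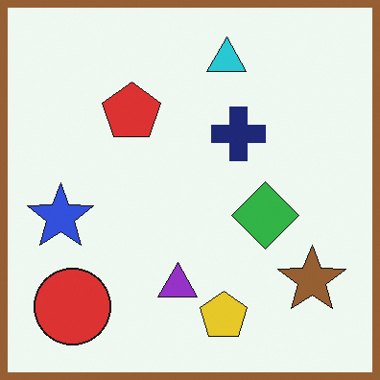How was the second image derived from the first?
It was framed with a brown border.

A solid brown frame runs around the edge of the second image, with the content slightly shrunk inside it.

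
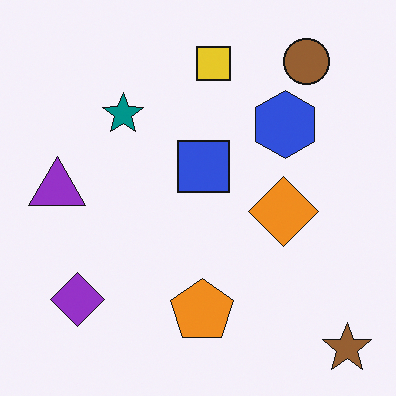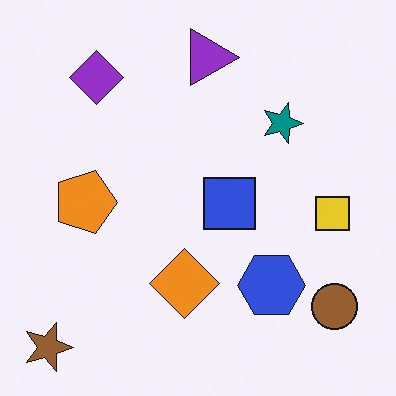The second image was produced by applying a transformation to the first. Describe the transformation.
It was rotated 90° clockwise.

The brown star sits in the bottom-right of the first image and the bottom-left of the second — consistent with a whole-image 90° clockwise rotation.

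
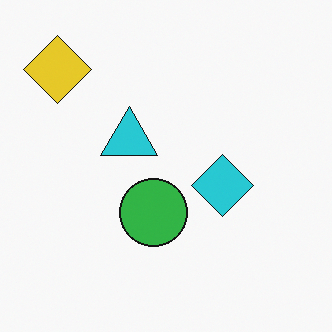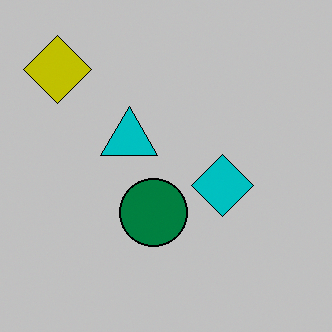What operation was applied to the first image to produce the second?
Heavily posterized to just a handful of flat colors.

Each flat color has snapped to a coarser quantized level — most visibly, the near-white background has dropped to a flat grey.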